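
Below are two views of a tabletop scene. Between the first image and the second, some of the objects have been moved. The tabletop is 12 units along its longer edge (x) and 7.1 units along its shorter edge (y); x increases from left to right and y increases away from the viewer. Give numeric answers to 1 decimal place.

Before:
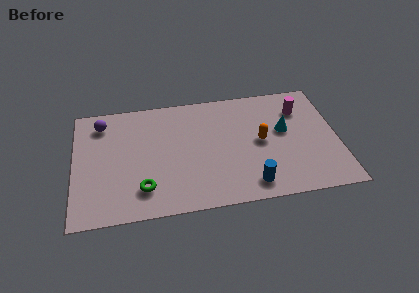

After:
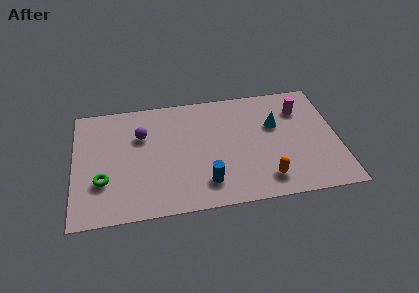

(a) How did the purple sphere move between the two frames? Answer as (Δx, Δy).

(1.8, -1.0)

The purple sphere was at about (1.3, 5.8) and moved to about (3.1, 4.8).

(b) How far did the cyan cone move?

0.6

The cyan cone was near (9.6, 4.1) before and (9.2, 4.5) after, so it travelled √(0.4² + 0.4²) ≈ 0.6 units.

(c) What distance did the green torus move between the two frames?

1.9

The green torus was near (3.1, 1.6) before and (1.3, 2.3) after, so it travelled √(1.8² + 0.7²) ≈ 1.9 units.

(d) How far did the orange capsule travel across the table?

2.3

The orange capsule moved from about (8.5, 3.6) to (8.6, 1.3), a distance of √(0.1² + 2.3²) ≈ 2.3.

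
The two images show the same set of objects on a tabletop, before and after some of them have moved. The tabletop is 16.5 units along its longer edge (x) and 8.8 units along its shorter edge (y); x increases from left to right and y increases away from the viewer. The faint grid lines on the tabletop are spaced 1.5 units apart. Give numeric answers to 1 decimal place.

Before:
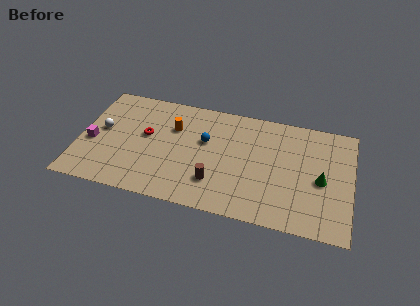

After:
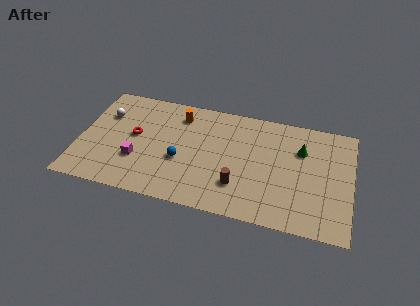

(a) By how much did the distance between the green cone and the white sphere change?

-1.4

Before: roughly 13.4 units apart; after: 12.0. That's 1.4 units closer together.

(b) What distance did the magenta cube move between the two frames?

2.9

From (0.8, 3.7) to (3.6, 2.9), the magenta cube covered √(2.8² + 0.8²) ≈ 2.9 units.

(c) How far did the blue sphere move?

2.4

The blue sphere was near (7.6, 5.4) before and (6.2, 3.5) after, so it travelled √(1.4² + 1.9²) ≈ 2.4 units.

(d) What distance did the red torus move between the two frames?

0.7

From (4.0, 5.0) to (3.3, 4.8), the red torus covered √(0.7² + 0.2²) ≈ 0.7 units.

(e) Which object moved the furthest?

the magenta cube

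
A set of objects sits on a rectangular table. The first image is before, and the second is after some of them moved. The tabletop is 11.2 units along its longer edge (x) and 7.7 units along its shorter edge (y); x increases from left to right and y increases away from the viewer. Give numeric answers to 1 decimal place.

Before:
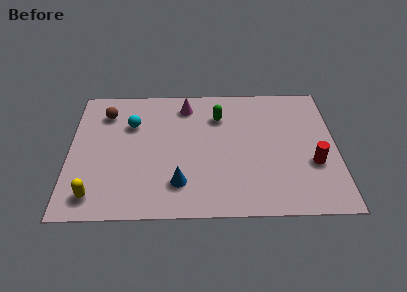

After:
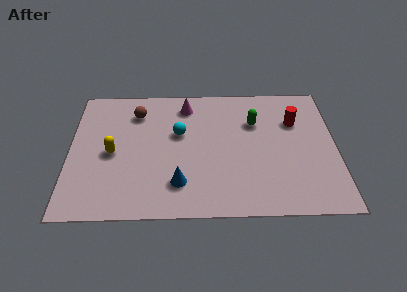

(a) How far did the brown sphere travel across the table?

1.3

The brown sphere was near (1.5, 6.0) before and (2.8, 6.0) after, so it travelled √(1.3² + 0.0²) ≈ 1.3 units.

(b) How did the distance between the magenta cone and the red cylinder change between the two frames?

-1.7

Before: roughly 6.4 units apart; after: 4.7. That's 1.7 units closer together.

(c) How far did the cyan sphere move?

2.1

The cyan sphere was near (2.6, 5.3) before and (4.6, 4.7) after, so it travelled √(2.0² + 0.6²) ≈ 2.1 units.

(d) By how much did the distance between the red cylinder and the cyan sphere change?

-3.1

They were about 8.0 units apart before and 4.9 after — 3.1 units closer together.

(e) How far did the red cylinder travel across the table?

2.6

The red cylinder was near (10.2, 2.8) before and (9.5, 5.3) after, so it travelled √(0.7² + 2.5²) ≈ 2.6 units.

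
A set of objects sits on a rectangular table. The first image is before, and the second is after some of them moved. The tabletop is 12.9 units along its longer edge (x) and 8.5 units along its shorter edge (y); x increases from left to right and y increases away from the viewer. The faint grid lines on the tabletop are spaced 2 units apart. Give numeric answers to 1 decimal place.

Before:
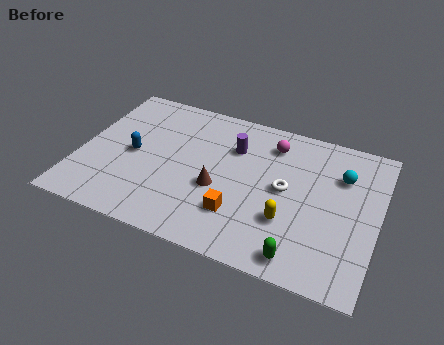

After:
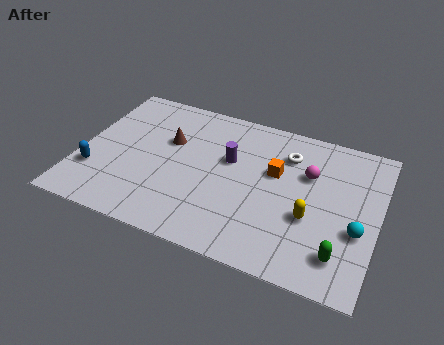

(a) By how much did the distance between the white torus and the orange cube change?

-1.5

Before: roughly 2.8 units apart; after: 1.3. That's 1.5 units closer together.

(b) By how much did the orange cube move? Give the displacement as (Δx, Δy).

(1.3, 2.9)

The orange cube started near (7.1, 2.3) and ended near (8.4, 5.2).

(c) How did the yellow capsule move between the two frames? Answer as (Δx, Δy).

(0.9, 0.5)

The yellow capsule started near (9.2, 2.7) and ended near (10.1, 3.2).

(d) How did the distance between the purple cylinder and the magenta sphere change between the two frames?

+1.6

Before: roughly 1.8 units apart; after: 3.4. That's 1.6 units further apart.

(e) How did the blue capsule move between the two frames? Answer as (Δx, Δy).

(-1.5, -1.6)

The blue capsule was at about (2.3, 4.1) and moved to about (0.8, 2.5).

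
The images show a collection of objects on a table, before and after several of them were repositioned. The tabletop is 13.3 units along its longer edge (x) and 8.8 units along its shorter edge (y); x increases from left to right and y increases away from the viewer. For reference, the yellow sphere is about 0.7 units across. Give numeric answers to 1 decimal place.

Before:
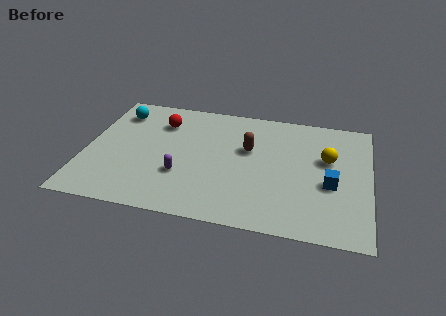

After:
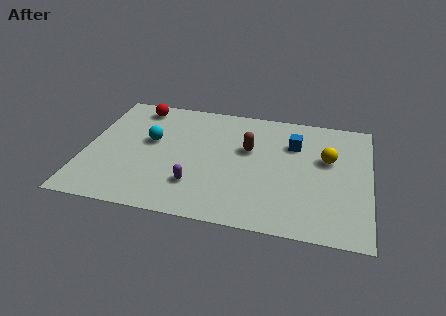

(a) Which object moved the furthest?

the blue cube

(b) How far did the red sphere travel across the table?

1.6

From (3.4, 6.6) to (2.2, 7.6), the red sphere covered √(1.2² + 1.0²) ≈ 1.6 units.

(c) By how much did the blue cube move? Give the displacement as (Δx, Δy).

(-1.8, 2.6)

The blue cube started near (11.5, 3.6) and ended near (9.7, 6.2).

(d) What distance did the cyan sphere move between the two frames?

2.5

The cyan sphere moved from about (1.3, 7.0) to (3.0, 5.1), a distance of √(1.7² + 1.9²) ≈ 2.5.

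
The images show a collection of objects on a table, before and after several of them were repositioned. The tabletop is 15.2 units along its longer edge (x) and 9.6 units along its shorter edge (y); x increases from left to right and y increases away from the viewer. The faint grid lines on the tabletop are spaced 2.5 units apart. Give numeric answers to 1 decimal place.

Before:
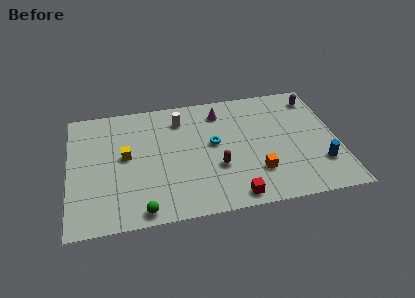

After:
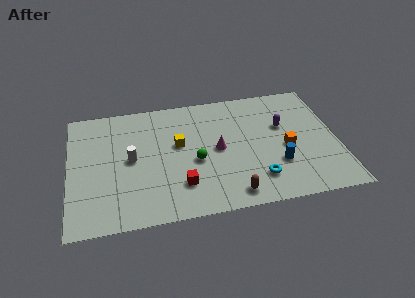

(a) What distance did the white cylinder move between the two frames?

4.0

The white cylinder moved from about (6.4, 7.6) to (3.5, 4.9), a distance of √(2.9² + 2.7²) ≈ 4.0.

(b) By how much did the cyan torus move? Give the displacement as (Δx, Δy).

(2.3, -3.2)

The cyan torus started near (8.2, 5.3) and ended near (10.5, 2.1).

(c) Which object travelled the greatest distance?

the green sphere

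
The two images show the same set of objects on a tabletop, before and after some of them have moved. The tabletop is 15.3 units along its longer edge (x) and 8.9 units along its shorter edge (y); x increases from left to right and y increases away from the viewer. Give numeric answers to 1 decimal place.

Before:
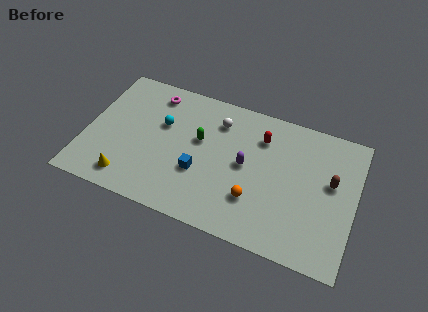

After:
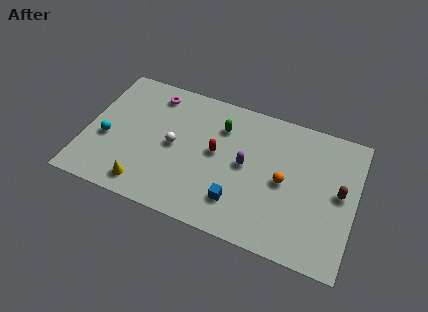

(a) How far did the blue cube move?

2.5

The blue cube moved from about (6.6, 3.2) to (8.9, 2.1), a distance of √(2.3² + 1.1²) ≈ 2.5.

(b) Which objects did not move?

the purple capsule and the magenta torus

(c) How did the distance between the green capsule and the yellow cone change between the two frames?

+1.1

The distance was about 5.4 in the first image and 6.5 in the second, so they moved 1.1 units further apart.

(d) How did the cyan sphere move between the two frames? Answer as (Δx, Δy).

(-3.0, -2.0)

The cyan sphere was at about (4.2, 5.6) and moved to about (1.2, 3.6).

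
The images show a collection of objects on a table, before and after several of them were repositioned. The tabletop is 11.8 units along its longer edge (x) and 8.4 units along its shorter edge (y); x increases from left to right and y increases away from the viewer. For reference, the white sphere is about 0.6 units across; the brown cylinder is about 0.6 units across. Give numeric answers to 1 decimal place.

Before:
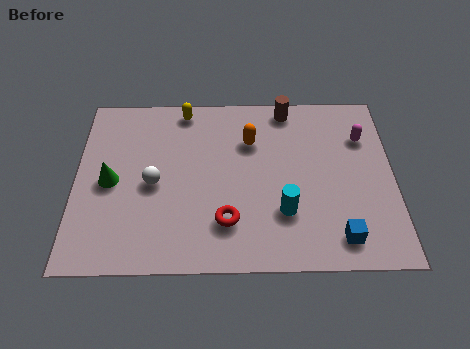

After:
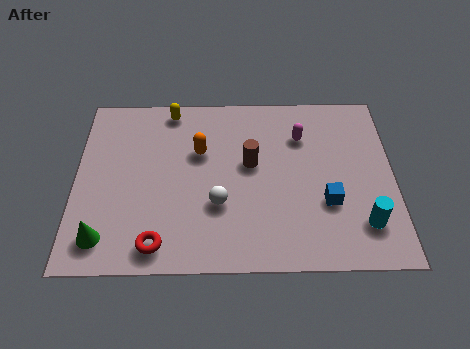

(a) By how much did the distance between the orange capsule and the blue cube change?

-0.3

The distance was about 5.6 in the first image and 5.3 in the second, so they moved 0.3 units closer together.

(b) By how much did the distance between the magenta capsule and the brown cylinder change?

-0.9

Before: roughly 3.2 units apart; after: 2.3. That's 0.9 units closer together.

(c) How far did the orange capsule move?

2.0

The orange capsule was near (6.5, 5.9) before and (4.6, 5.4) after, so it travelled √(1.9² + 0.5²) ≈ 2.0 units.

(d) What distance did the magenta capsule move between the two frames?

2.3

The magenta capsule was near (10.7, 6.0) before and (8.4, 6.1) after, so it travelled √(2.3² + 0.1²) ≈ 2.3 units.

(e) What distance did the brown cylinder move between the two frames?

3.0

The brown cylinder moved from about (7.9, 7.5) to (6.5, 4.8), a distance of √(1.4² + 2.7²) ≈ 3.0.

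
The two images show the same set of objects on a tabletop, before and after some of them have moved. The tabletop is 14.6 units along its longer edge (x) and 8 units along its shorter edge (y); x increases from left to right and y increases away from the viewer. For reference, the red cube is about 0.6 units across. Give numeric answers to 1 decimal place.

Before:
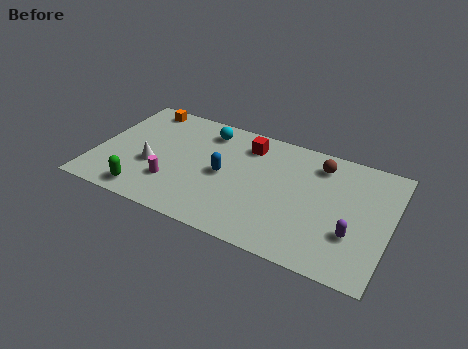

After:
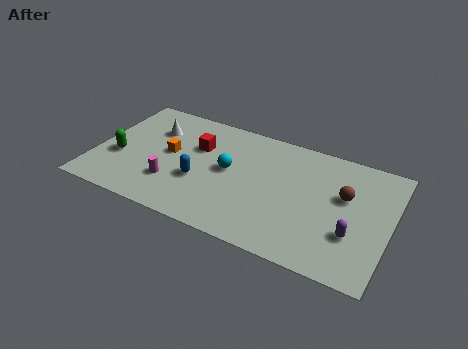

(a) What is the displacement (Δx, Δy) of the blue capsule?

(-1.1, -0.9)

The blue capsule started near (6.4, 3.9) and ended near (5.3, 3.0).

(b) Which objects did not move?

the purple capsule and the magenta cylinder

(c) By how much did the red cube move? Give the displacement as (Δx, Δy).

(-2.4, -1.1)

The red cube was at about (7.3, 6.4) and moved to about (4.9, 5.3).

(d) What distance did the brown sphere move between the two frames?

2.1

From (10.9, 6.5) to (12.3, 4.9), the brown sphere covered √(1.4² + 1.6²) ≈ 2.1 units.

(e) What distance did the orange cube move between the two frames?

3.3

The orange cube was near (1.8, 7.1) before and (3.6, 4.3) after, so it travelled √(1.8² + 2.8²) ≈ 3.3 units.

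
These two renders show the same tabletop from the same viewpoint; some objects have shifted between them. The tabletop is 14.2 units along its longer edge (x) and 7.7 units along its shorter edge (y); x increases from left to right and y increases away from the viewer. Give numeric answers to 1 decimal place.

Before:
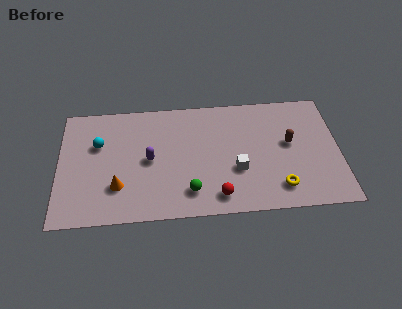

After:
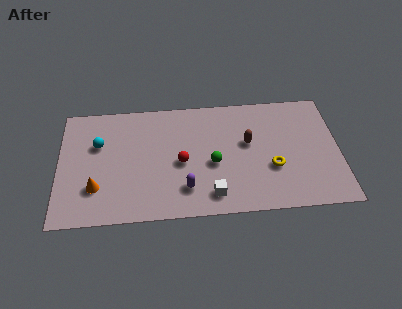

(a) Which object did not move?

the cyan sphere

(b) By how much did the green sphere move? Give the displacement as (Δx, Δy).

(1.2, 1.7)

The green sphere was at about (6.6, 1.6) and moved to about (7.8, 3.3).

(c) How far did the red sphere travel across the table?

2.9

From (8.0, 1.2) to (6.2, 3.5), the red sphere covered √(1.8² + 2.3²) ≈ 2.9 units.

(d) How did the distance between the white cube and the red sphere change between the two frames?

+0.8

They were about 1.9 units apart before and 2.7 after — 0.8 units further apart.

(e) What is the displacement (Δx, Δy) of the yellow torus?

(-0.3, 1.3)

The yellow torus started near (11.1, 1.5) and ended near (10.8, 2.8).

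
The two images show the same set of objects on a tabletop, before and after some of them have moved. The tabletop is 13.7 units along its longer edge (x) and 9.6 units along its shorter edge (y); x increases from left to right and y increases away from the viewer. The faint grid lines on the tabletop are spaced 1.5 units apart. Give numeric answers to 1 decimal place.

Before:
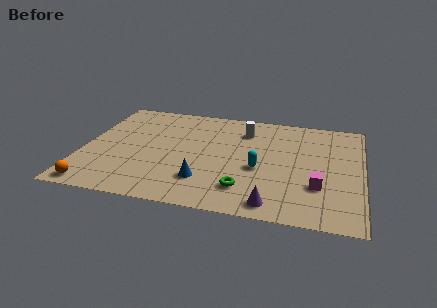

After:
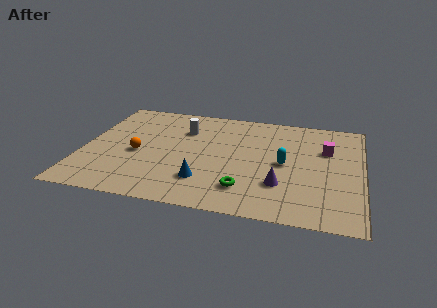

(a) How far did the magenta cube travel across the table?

3.4

The magenta cube was near (11.6, 3.0) before and (11.9, 6.4) after, so it travelled √(0.3² + 3.4²) ≈ 3.4 units.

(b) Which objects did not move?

the green torus and the blue cone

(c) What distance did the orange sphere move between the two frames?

3.8

The orange sphere moved from about (0.9, 0.9) to (2.7, 4.2), a distance of √(1.8² + 3.3²) ≈ 3.8.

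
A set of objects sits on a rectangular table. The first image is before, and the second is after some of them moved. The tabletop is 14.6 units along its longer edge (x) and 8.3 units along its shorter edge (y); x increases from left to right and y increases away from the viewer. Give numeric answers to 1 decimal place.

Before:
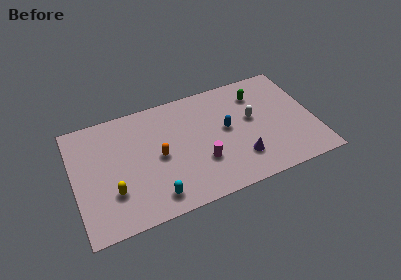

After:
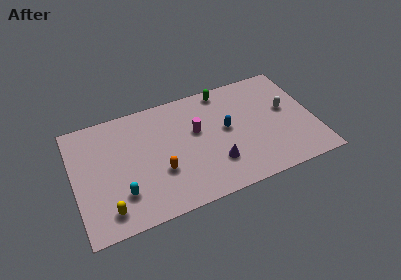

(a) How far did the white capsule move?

2.1

The white capsule was near (10.9, 4.7) before and (13.0, 4.7) after, so it travelled √(2.1² + 0.0²) ≈ 2.1 units.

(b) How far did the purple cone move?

1.5

The purple cone moved from about (9.9, 2.1) to (8.4, 2.3), a distance of √(1.5² + 0.2²) ≈ 1.5.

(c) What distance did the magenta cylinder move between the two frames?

2.3

From (7.6, 2.7) to (7.5, 5.0), the magenta cylinder covered √(0.1² + 2.3²) ≈ 2.3 units.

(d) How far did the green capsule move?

2.2

From (11.4, 6.4) to (9.4, 7.4), the green capsule covered √(2.0² + 1.0²) ≈ 2.2 units.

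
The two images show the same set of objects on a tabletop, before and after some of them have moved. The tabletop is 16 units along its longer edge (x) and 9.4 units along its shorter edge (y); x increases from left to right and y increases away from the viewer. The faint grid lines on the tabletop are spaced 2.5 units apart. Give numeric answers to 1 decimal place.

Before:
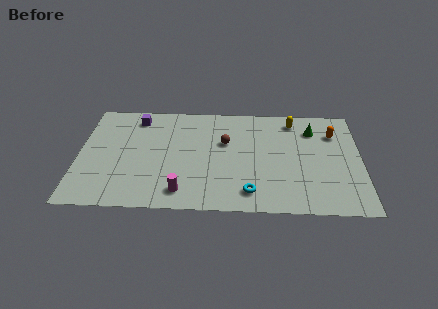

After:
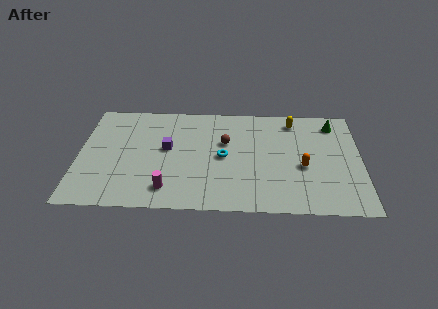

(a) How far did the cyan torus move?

3.4

From (9.7, 1.6) to (8.2, 4.6), the cyan torus covered √(1.5² + 3.0²) ≈ 3.4 units.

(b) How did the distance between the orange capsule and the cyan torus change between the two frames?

-2.6

The distance was about 7.2 in the first image and 4.6 in the second, so they moved 2.6 units closer together.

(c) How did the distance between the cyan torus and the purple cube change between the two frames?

-5.8

Before: roughly 9.1 units apart; after: 3.3. That's 5.8 units closer together.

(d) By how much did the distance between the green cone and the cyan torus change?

+0.4

Before: roughly 6.7 units apart; after: 7.1. That's 0.4 units further apart.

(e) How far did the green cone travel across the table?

1.3

From (13.3, 7.2) to (14.5, 7.8), the green cone covered √(1.2² + 0.6²) ≈ 1.3 units.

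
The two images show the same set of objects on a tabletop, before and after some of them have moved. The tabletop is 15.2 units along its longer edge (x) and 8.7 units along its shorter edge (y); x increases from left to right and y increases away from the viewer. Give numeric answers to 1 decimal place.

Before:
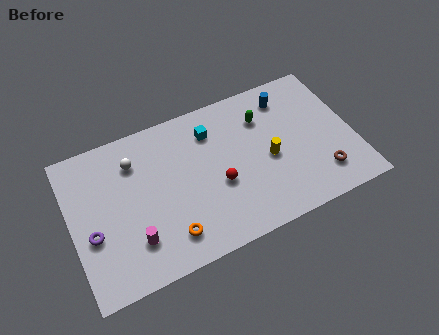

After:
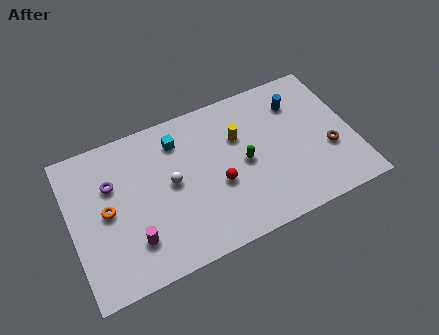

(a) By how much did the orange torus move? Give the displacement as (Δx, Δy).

(-3.0, 2.7)

The orange torus was at about (4.9, 1.7) and moved to about (1.9, 4.4).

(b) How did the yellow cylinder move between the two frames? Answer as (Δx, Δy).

(-1.4, 1.9)

The yellow cylinder started near (10.6, 3.9) and ended near (9.2, 5.8).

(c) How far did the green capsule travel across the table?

2.6

From (10.6, 6.4) to (9.3, 4.2), the green capsule covered √(1.3² + 2.2²) ≈ 2.6 units.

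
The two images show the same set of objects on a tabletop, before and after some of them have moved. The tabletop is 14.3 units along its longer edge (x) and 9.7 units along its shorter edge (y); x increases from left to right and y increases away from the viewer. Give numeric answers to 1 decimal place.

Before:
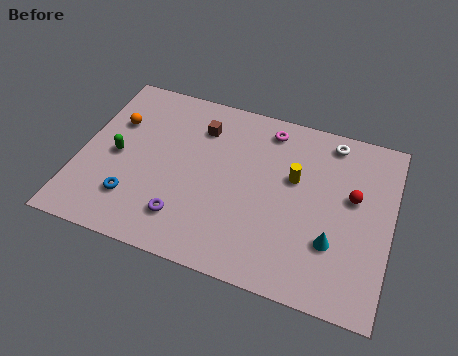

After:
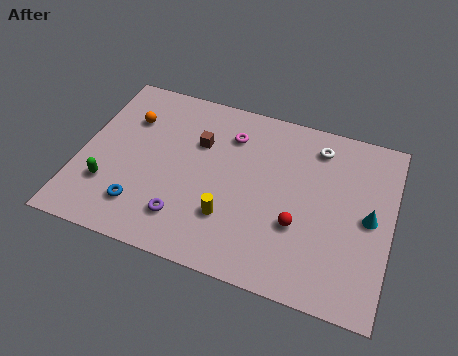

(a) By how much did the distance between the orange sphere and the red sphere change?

-2.2

The distance was about 11.1 in the first image and 8.9 in the second, so they moved 2.2 units closer together.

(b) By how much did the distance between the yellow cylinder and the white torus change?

+3.3

Before: roughly 3.0 units apart; after: 6.3. That's 3.3 units further apart.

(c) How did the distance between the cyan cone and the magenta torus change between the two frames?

+0.8

The distance was about 6.3 in the first image and 7.1 in the second, so they moved 0.8 units further apart.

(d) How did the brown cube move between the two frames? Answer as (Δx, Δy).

(0.0, -0.9)

The brown cube started near (5.3, 7.4) and ended near (5.3, 6.5).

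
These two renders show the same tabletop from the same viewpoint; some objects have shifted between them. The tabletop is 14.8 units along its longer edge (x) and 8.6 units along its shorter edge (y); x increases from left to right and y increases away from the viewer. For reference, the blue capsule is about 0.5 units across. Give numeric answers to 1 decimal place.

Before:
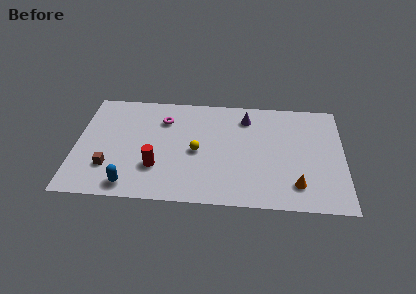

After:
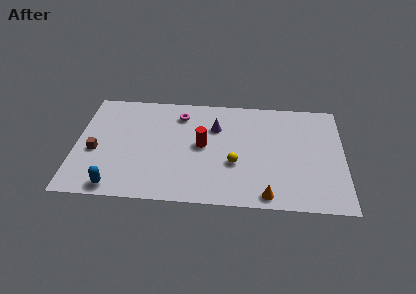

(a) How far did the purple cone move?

1.9

The purple cone was near (9.4, 6.9) before and (7.7, 6.0) after, so it travelled √(1.7² + 0.9²) ≈ 1.9 units.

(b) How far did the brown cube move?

1.4

From (1.9, 2.4) to (1.1, 3.6), the brown cube covered √(0.8² + 1.2²) ≈ 1.4 units.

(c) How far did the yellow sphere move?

2.2

From (6.7, 4.0) to (8.8, 3.2), the yellow sphere covered √(2.1² + 0.8²) ≈ 2.2 units.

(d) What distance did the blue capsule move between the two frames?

0.8

From (3.1, 1.1) to (2.3, 0.9), the blue capsule covered √(0.8² + 0.2²) ≈ 0.8 units.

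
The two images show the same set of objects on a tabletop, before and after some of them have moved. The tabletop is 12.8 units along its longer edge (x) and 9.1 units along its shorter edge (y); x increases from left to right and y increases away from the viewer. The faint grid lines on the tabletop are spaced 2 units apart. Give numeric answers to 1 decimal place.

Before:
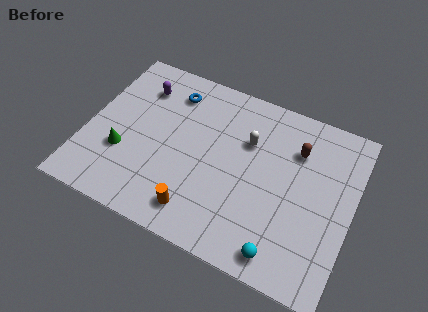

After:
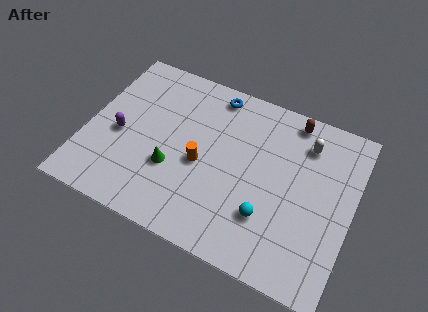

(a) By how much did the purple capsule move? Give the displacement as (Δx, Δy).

(-0.6, -3.0)

From the two frames, the purple capsule sits at roughly (2.2, 7.0) before and (1.6, 4.0) after.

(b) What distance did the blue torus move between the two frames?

2.1

The blue torus moved from about (3.7, 7.3) to (5.7, 8.0), a distance of √(2.0² + 0.7²) ≈ 2.1.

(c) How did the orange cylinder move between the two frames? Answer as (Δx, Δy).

(-0.2, 2.5)

The orange cylinder started near (5.8, 1.5) and ended near (5.6, 4.0).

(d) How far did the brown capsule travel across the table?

1.6

The brown capsule moved from about (9.9, 6.6) to (9.5, 8.1), a distance of √(0.4² + 1.5²) ≈ 1.6.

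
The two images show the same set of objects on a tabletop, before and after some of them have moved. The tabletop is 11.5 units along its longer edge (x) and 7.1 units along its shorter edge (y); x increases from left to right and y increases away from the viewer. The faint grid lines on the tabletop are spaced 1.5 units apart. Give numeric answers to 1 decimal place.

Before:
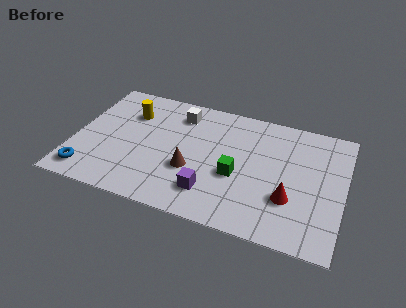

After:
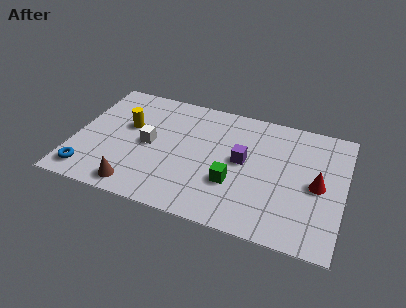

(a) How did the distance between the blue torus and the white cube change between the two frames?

-2.4

They were about 5.8 units apart before and 3.4 after — 2.4 units closer together.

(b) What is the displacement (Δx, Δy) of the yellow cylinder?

(0.0, -0.8)

The yellow cylinder started near (2.2, 5.1) and ended near (2.2, 4.3).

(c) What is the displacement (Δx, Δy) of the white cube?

(-1.1, -2.2)

From the two frames, the white cube sits at roughly (4.3, 5.7) before and (3.2, 3.5) after.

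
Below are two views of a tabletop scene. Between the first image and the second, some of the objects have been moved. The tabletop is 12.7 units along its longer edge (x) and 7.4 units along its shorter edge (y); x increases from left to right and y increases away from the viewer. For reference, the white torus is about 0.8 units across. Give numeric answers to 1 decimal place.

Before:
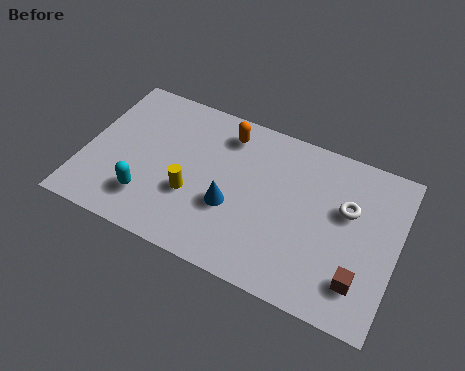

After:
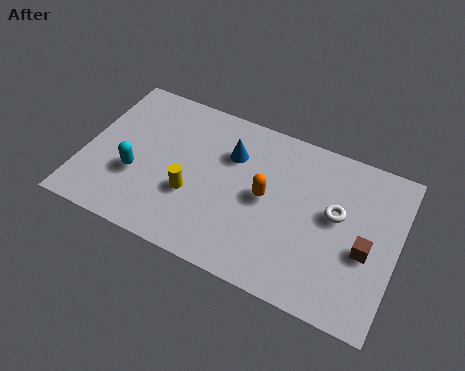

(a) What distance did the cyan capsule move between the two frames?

1.1

The cyan capsule moved from about (2.8, 1.8) to (2.2, 2.7), a distance of √(0.6² + 0.9²) ≈ 1.1.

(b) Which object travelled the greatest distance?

the orange capsule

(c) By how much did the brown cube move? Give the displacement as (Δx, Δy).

(0.1, 1.4)

From the two frames, the brown cube sits at roughly (11.4, 1.7) before and (11.5, 3.1) after.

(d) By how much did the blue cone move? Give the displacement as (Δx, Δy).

(-0.3, 2.4)

The blue cone started near (6.1, 2.8) and ended near (5.8, 5.2).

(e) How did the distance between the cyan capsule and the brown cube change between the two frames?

+0.7

They were about 8.6 units apart before and 9.3 after — 0.7 units further apart.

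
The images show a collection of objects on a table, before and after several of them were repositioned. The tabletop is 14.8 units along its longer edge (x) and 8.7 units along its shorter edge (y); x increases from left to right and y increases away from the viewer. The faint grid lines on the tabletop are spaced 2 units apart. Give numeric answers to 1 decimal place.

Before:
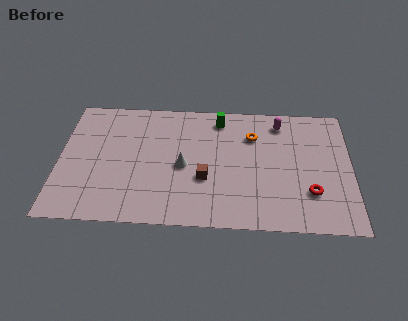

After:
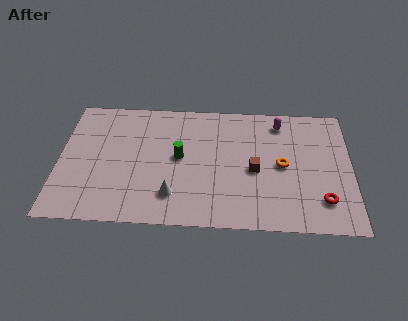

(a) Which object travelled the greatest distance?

the green cylinder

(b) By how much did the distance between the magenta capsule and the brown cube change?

-2.0

They were about 5.6 units apart before and 3.6 after — 2.0 units closer together.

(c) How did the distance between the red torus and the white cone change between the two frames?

+0.9

Before: roughly 6.6 units apart; after: 7.5. That's 0.9 units further apart.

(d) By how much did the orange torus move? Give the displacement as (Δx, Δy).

(1.5, -2.0)

The orange torus started near (9.8, 6.3) and ended near (11.3, 4.3).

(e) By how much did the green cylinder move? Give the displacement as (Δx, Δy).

(-2.0, -2.8)

The green cylinder started near (8.1, 7.4) and ended near (6.1, 4.6).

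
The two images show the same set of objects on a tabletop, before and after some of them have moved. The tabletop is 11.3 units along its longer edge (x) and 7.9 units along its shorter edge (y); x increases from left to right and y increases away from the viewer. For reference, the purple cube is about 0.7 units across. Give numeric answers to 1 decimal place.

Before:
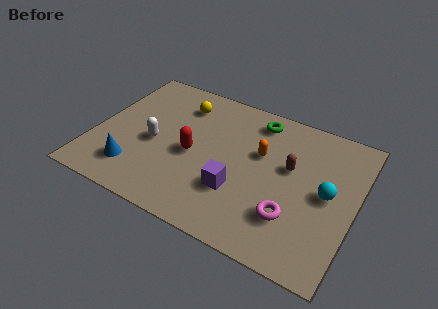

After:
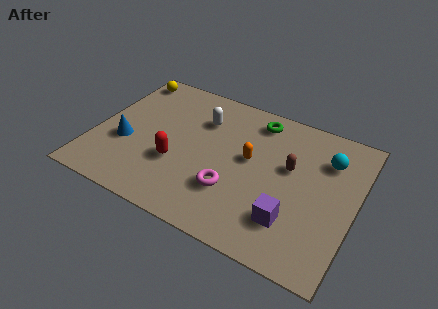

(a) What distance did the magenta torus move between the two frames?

2.6

The magenta torus moved from about (8.8, 2.2) to (6.2, 2.4), a distance of √(2.6² + 0.2²) ≈ 2.6.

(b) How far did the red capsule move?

1.0

From (4.3, 3.6) to (3.7, 2.8), the red capsule covered √(0.6² + 0.8²) ≈ 1.0 units.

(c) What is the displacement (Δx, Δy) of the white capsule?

(1.8, 2.2)

The white capsule started near (2.6, 3.5) and ended near (4.4, 5.7).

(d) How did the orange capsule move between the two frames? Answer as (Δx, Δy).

(-0.4, -0.5)

The orange capsule was at about (7.1, 4.9) and moved to about (6.7, 4.4).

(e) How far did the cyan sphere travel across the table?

1.8

The cyan sphere moved from about (10.1, 4.0) to (9.9, 5.8), a distance of √(0.2² + 1.8²) ≈ 1.8.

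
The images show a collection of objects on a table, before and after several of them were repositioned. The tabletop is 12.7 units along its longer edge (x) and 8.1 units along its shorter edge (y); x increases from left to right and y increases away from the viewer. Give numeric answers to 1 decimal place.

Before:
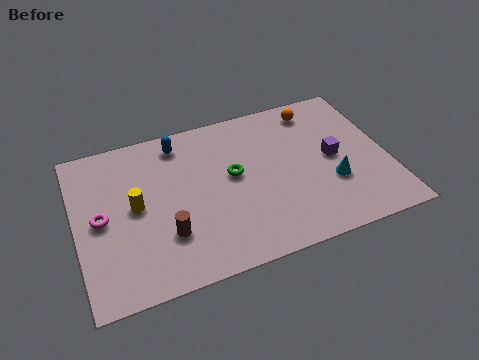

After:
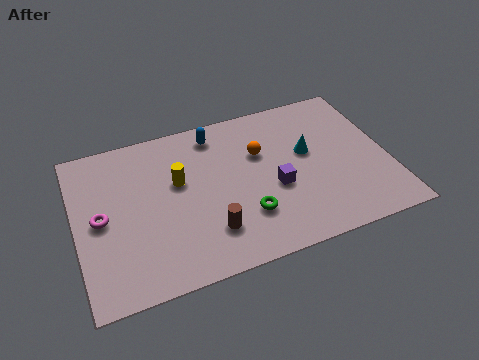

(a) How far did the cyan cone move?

2.1

The cyan cone was near (10.3, 2.8) before and (9.5, 4.7) after, so it travelled √(0.8² + 1.9²) ≈ 2.1 units.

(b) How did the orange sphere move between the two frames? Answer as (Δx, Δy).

(-2.5, -1.6)

The orange sphere started near (10.1, 6.9) and ended near (7.6, 5.3).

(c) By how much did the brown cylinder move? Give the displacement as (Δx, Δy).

(1.7, -0.4)

The brown cylinder started near (3.5, 2.4) and ended near (5.2, 2.0).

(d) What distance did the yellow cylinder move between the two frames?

1.9

From (2.4, 4.2) to (4.2, 4.9), the yellow cylinder covered √(1.8² + 0.7²) ≈ 1.9 units.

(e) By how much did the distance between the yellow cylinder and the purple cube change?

-4.0

The distance was about 8.1 in the first image and 4.1 in the second, so they moved 4.0 units closer together.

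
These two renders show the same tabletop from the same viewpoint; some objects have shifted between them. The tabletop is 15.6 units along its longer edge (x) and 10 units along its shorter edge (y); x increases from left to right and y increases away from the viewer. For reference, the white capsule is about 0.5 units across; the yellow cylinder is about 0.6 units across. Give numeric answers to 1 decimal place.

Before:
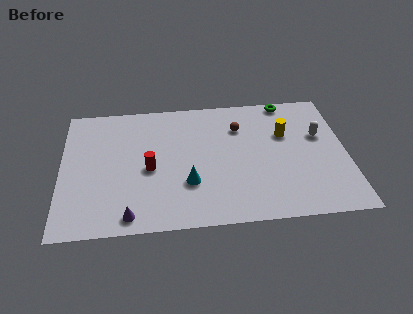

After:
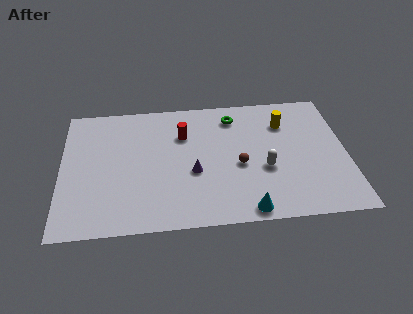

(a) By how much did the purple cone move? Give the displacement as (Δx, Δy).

(3.5, 2.9)

From the two frames, the purple cone sits at roughly (3.7, 1.1) before and (7.2, 4.0) after.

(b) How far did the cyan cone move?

3.9

The cyan cone was near (6.9, 3.2) before and (10.0, 0.9) after, so it travelled √(3.1² + 2.3²) ≈ 3.9 units.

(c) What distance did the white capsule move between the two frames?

3.9

The white capsule moved from about (14.2, 6.2) to (11.1, 3.9), a distance of √(3.1² + 2.3²) ≈ 3.9.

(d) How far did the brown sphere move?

3.0

From (9.8, 7.3) to (9.7, 4.3), the brown sphere covered √(0.1² + 3.0²) ≈ 3.0 units.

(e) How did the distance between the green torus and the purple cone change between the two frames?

-7.2

Before: roughly 12.0 units apart; after: 4.8. That's 7.2 units closer together.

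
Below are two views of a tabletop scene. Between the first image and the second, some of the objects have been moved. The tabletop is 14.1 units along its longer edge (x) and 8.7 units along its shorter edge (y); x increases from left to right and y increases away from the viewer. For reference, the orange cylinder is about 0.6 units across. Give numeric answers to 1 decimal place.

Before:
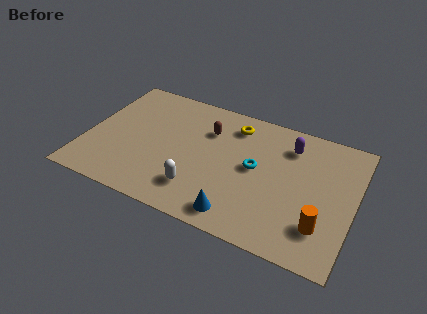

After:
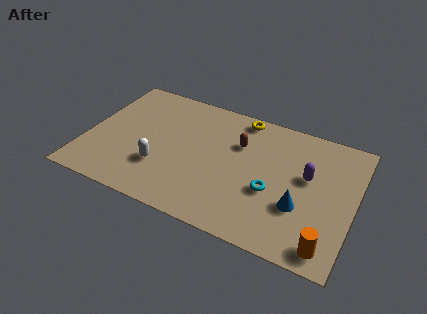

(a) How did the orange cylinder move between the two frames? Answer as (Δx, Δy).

(0.4, -1.1)

From the two frames, the orange cylinder sits at roughly (12.6, 2.2) before and (13.0, 1.1) after.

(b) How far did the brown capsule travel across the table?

1.7

The brown capsule was near (6.2, 6.2) before and (7.9, 5.9) after, so it travelled √(1.7² + 0.3²) ≈ 1.7 units.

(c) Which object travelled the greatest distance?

the blue cone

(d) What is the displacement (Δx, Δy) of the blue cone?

(3.0, 1.8)

The blue cone was at about (8.4, 1.2) and moved to about (11.4, 3.0).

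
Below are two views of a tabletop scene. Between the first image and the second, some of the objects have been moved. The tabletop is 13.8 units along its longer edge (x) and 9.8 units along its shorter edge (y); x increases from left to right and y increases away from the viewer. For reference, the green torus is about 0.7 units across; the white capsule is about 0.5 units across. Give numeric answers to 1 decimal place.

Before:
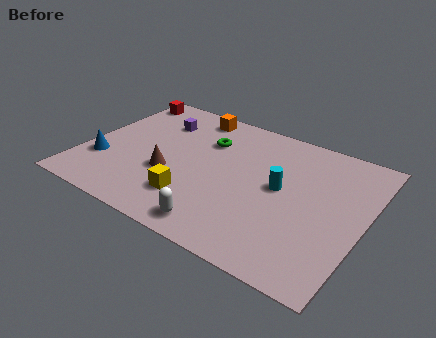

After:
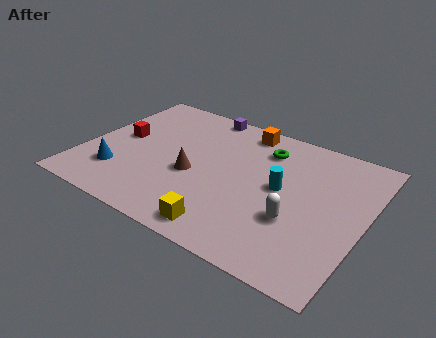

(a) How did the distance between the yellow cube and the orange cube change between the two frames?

+1.1

The distance was about 6.3 in the first image and 7.4 in the second, so they moved 1.1 units further apart.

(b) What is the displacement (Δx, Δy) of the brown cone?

(1.1, 0.5)

From the two frames, the brown cone sits at roughly (4.4, 3.6) before and (5.5, 4.1) after.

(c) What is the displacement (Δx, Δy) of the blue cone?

(0.9, -0.5)

The blue cone started near (1.1, 3.0) and ended near (2.0, 2.5).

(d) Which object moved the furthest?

the white capsule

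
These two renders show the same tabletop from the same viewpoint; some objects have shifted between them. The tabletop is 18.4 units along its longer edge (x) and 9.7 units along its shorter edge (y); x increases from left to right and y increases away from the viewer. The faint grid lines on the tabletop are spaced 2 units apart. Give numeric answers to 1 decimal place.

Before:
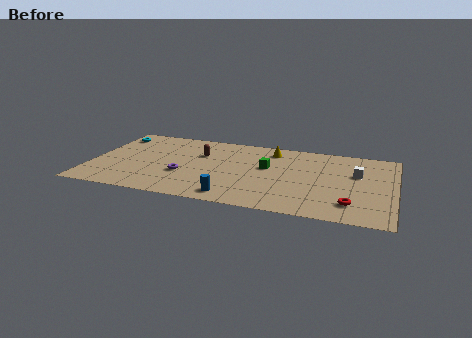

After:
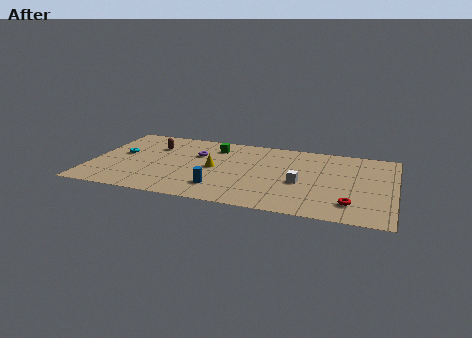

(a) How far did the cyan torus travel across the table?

2.6

The cyan torus moved from about (1.0, 7.9) to (1.7, 5.4), a distance of √(0.7² + 2.5²) ≈ 2.6.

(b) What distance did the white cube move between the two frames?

3.9

The white cube was near (16.1, 6.1) before and (12.8, 4.1) after, so it travelled √(3.3² + 2.0²) ≈ 3.9 units.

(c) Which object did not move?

the red torus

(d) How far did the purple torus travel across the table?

3.0

The purple torus was near (5.7, 3.5) before and (6.3, 6.4) after, so it travelled √(0.6² + 2.9²) ≈ 3.0 units.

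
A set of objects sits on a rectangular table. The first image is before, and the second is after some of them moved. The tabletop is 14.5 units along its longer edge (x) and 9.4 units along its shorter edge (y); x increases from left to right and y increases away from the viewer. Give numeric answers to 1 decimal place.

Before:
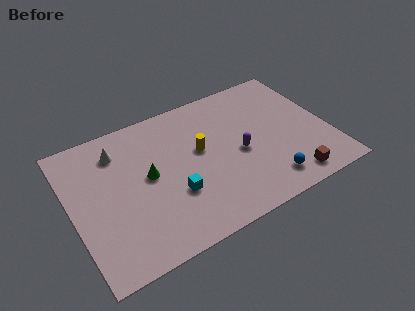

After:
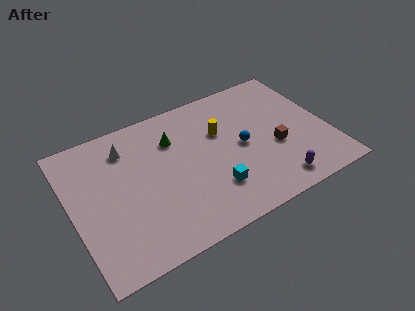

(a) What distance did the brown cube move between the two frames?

2.5

From (11.8, 1.2) to (11.4, 3.7), the brown cube covered √(0.4² + 2.5²) ≈ 2.5 units.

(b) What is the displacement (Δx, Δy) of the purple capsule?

(1.6, -2.9)

From the two frames, the purple capsule sits at roughly (9.4, 4.2) before and (11.0, 1.3) after.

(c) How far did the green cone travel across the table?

2.5

The green cone moved from about (4.3, 5.0) to (6.0, 6.8), a distance of √(1.7² + 1.8²) ≈ 2.5.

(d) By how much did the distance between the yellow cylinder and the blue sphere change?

-3.2

Before: roughly 5.0 units apart; after: 1.8. That's 3.2 units closer together.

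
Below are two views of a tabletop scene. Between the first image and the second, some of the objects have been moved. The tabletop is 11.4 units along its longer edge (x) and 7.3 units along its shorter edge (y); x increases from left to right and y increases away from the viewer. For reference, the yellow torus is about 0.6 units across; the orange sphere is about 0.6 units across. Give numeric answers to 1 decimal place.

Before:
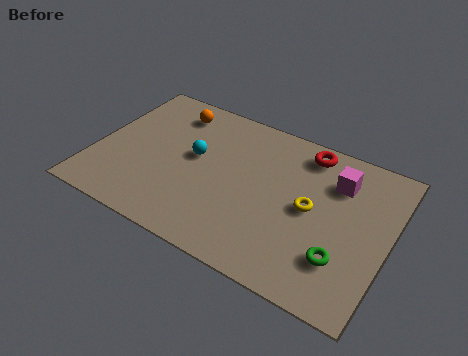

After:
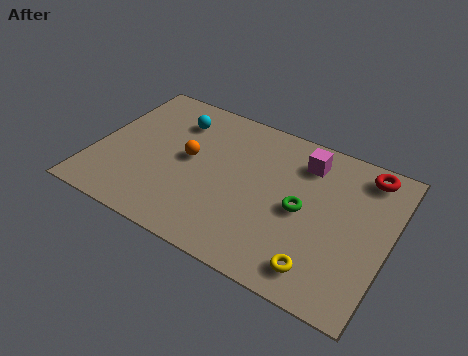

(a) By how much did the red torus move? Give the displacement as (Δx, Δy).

(2.3, 0.0)

The red torus started near (7.9, 6.3) and ended near (10.2, 6.3).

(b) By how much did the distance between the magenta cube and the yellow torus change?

+2.9

Before: roughly 1.9 units apart; after: 4.8. That's 2.9 units further apart.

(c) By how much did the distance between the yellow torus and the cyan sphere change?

+3.1

They were about 4.6 units apart before and 7.7 after — 3.1 units further apart.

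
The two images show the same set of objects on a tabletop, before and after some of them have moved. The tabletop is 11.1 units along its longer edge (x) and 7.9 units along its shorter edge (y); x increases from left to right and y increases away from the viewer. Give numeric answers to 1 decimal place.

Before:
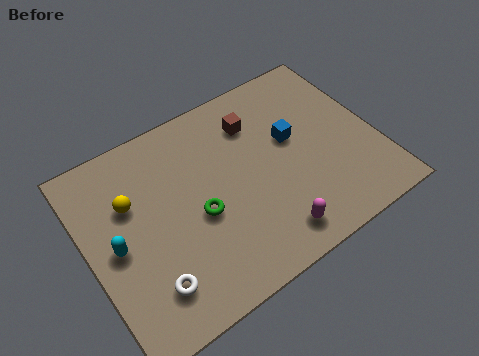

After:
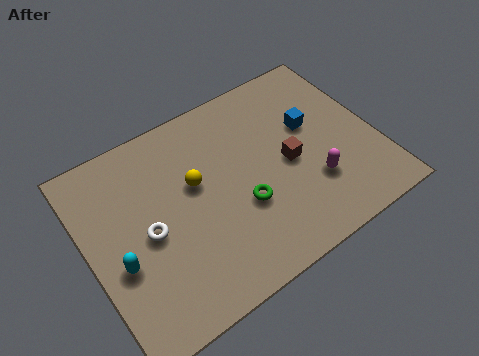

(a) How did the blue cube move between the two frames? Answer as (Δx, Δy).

(0.8, 0.2)

The blue cube started near (8.0, 4.6) and ended near (8.8, 4.8).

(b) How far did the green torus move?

1.7

The green torus moved from about (4.1, 3.4) to (5.7, 2.9), a distance of √(1.6² + 0.5²) ≈ 1.7.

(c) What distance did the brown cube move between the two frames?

2.5

From (6.8, 6.0) to (7.7, 3.7), the brown cube covered √(0.9² + 2.3²) ≈ 2.5 units.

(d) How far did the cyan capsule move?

0.7

The cyan capsule moved from about (1.0, 3.8) to (1.0, 3.1), a distance of √(0.0² + 0.7²) ≈ 0.7.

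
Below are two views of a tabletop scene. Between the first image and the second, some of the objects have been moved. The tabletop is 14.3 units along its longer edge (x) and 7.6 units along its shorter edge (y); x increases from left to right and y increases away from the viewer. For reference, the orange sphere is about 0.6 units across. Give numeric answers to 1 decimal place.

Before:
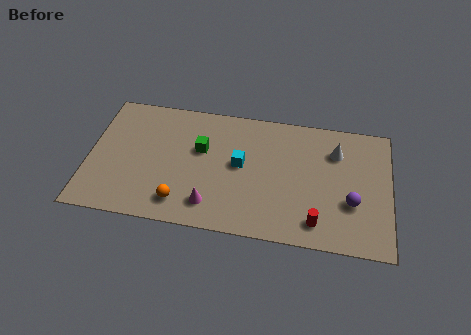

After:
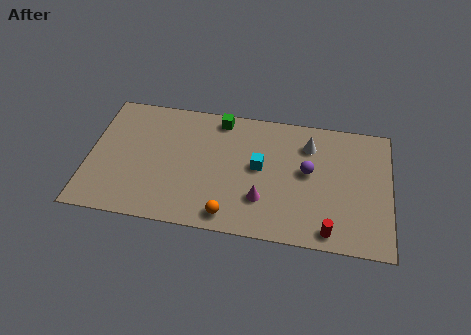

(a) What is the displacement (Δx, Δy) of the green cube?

(0.8, 2.0)

The green cube was at about (5.3, 4.7) and moved to about (6.1, 6.7).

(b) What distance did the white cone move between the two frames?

1.3

The white cone moved from about (11.7, 5.6) to (10.4, 5.8), a distance of √(1.3² + 0.2²) ≈ 1.3.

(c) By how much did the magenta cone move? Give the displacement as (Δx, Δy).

(2.4, 0.7)

The magenta cone started near (5.9, 1.5) and ended near (8.3, 2.2).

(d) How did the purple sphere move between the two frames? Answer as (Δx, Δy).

(-2.1, 1.5)

The purple sphere started near (12.5, 2.7) and ended near (10.4, 4.2).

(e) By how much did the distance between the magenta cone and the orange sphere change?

+0.5

Before: roughly 1.4 units apart; after: 1.9. That's 0.5 units further apart.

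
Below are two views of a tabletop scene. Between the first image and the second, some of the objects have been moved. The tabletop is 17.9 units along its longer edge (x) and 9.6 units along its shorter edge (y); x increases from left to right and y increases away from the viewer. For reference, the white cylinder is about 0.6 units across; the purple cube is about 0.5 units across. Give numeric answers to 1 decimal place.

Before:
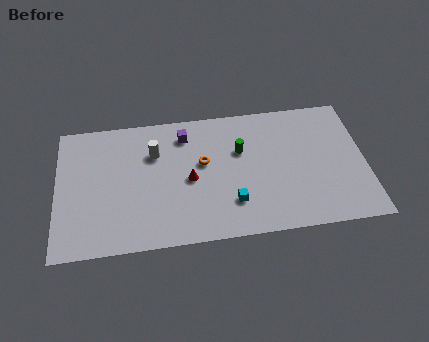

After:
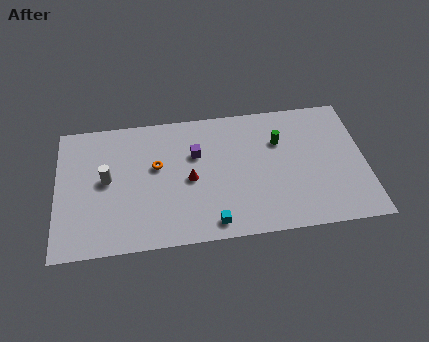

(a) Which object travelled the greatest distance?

the white cylinder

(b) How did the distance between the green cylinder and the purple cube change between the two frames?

+1.3

Before: roughly 3.6 units apart; after: 4.9. That's 1.3 units further apart.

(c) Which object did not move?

the red cone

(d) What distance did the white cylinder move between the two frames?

3.2

The white cylinder moved from about (5.7, 6.7) to (2.9, 5.1), a distance of √(2.8² + 1.6²) ≈ 3.2.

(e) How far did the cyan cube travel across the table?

1.8

The cyan cube moved from about (10.1, 2.5) to (8.9, 1.2), a distance of √(1.2² + 1.3²) ≈ 1.8.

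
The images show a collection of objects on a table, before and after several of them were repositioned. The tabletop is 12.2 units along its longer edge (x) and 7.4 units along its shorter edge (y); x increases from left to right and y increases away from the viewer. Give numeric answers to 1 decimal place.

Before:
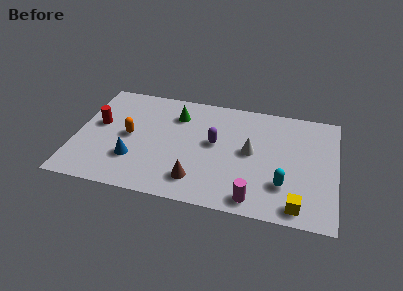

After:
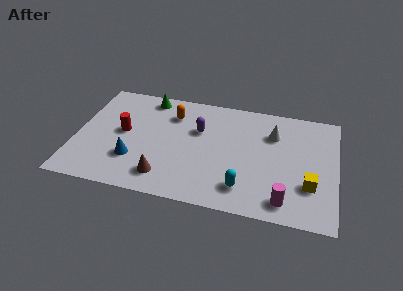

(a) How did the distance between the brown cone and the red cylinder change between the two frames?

-2.2

They were about 5.5 units apart before and 3.3 after — 2.2 units closer together.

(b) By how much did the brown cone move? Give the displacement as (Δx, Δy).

(-1.5, -0.1)

From the two frames, the brown cone sits at roughly (5.8, 1.5) before and (4.3, 1.4) after.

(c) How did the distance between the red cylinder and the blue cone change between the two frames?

-0.9

The distance was about 2.7 in the first image and 1.8 in the second, so they moved 0.9 units closer together.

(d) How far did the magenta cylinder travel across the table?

1.4

The magenta cylinder was near (8.5, 0.9) before and (9.9, 1.1) after, so it travelled √(1.4² + 0.2²) ≈ 1.4 units.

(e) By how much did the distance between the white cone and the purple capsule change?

+1.8

They were about 1.7 units apart before and 3.5 after — 1.8 units further apart.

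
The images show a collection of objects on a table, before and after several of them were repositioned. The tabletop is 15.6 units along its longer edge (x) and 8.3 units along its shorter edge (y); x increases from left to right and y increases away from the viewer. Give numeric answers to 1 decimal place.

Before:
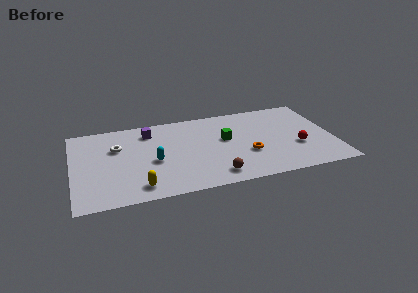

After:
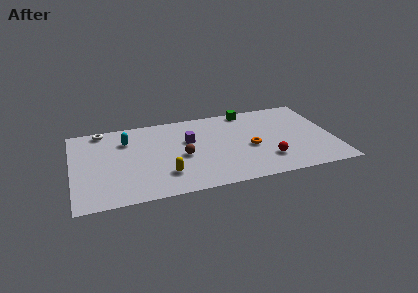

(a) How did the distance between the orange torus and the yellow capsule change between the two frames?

-1.4

They were about 6.8 units apart before and 5.4 after — 1.4 units closer together.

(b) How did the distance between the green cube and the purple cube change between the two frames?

-0.5

Before: roughly 4.9 units apart; after: 4.4. That's 0.5 units closer together.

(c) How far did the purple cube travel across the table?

2.7

The purple cube moved from about (4.7, 6.7) to (7.0, 5.2), a distance of √(2.3² + 1.5²) ≈ 2.7.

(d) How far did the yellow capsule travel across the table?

1.8

The yellow capsule moved from about (3.8, 1.3) to (5.4, 2.1), a distance of √(1.6² + 0.8²) ≈ 1.8.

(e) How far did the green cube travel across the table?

3.1

From (9.2, 4.8) to (10.7, 7.5), the green cube covered √(1.5² + 2.7²) ≈ 3.1 units.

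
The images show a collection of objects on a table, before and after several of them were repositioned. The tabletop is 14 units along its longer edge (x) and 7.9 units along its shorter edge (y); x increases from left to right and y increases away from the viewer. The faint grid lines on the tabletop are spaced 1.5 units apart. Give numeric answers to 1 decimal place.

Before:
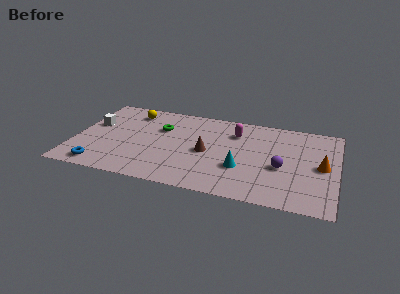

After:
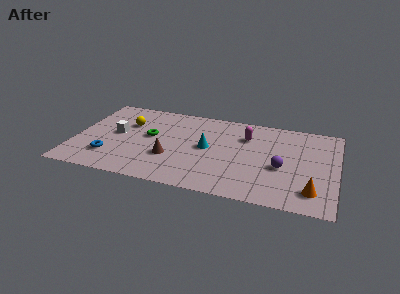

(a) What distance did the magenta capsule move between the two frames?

0.6

The magenta capsule was near (8.5, 5.9) before and (9.1, 5.7) after, so it travelled √(0.6² + 0.2²) ≈ 0.6 units.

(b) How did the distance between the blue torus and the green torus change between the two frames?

-2.1

They were about 5.2 units apart before and 3.1 after — 2.1 units closer together.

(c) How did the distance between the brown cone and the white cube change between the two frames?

-2.9

The distance was about 6.3 in the first image and 3.4 in the second, so they moved 2.9 units closer together.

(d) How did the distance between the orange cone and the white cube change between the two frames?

-1.4

The distance was about 12.3 in the first image and 10.9 in the second, so they moved 1.4 units closer together.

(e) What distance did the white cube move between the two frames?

1.4

The white cube was near (0.9, 4.8) before and (2.2, 4.2) after, so it travelled √(1.3² + 0.6²) ≈ 1.4 units.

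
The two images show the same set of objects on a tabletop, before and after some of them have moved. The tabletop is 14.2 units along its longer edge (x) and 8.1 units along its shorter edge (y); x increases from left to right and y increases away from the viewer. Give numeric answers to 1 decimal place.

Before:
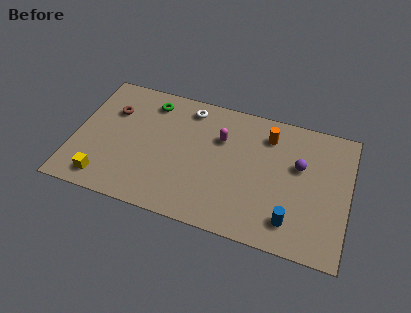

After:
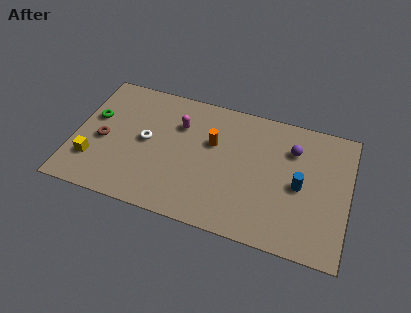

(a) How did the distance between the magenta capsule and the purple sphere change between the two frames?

+1.8

Before: roughly 4.1 units apart; after: 5.9. That's 1.8 units further apart.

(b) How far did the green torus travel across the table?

3.3

The green torus was near (3.7, 6.7) before and (0.9, 4.9) after, so it travelled √(2.8² + 1.8²) ≈ 3.3 units.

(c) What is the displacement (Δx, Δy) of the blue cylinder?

(0.3, 2.2)

From the two frames, the blue cylinder sits at roughly (11.4, 1.6) before and (11.7, 3.8) after.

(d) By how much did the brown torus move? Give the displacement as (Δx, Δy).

(-0.3, -2.0)

From the two frames, the brown torus sits at roughly (1.8, 5.6) before and (1.5, 3.6) after.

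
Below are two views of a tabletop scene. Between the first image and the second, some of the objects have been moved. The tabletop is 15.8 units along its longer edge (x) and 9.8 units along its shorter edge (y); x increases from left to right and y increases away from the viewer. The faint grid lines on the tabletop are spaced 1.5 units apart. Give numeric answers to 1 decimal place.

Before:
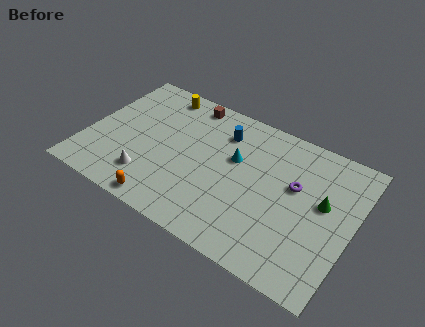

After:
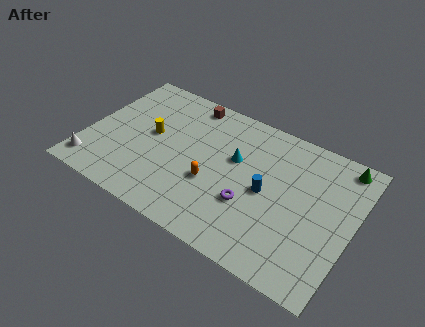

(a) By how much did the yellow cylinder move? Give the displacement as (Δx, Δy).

(0.1, -3.3)

The yellow cylinder was at about (3.6, 8.6) and moved to about (3.7, 5.3).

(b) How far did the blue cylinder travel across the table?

4.2

From (7.7, 7.5) to (10.8, 4.7), the blue cylinder covered √(3.1² + 2.8²) ≈ 4.2 units.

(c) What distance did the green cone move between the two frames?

3.2

The green cone was near (14.0, 5.6) before and (14.7, 8.7) after, so it travelled √(0.7² + 3.1²) ≈ 3.2 units.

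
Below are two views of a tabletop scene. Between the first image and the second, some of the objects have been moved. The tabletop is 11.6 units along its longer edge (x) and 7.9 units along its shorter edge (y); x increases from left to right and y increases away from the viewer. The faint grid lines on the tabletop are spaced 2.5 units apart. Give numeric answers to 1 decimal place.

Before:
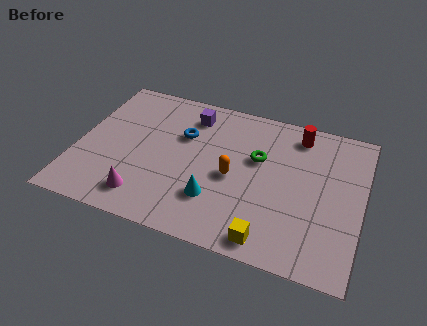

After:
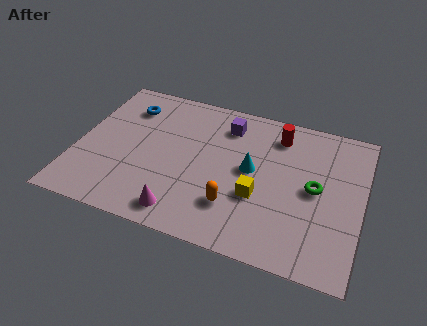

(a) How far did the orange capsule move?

1.5

The orange capsule was near (6.4, 3.6) before and (6.6, 2.1) after, so it travelled √(0.2² + 1.5²) ≈ 1.5 units.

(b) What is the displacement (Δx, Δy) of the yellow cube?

(-0.6, 2.0)

The yellow cube started near (8.1, 0.9) and ended near (7.5, 2.9).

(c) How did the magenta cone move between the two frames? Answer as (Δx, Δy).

(1.6, -0.3)

From the two frames, the magenta cone sits at roughly (3.0, 1.4) before and (4.6, 1.1) after.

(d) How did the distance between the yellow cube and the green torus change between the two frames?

-1.6

They were about 4.1 units apart before and 2.5 after — 1.6 units closer together.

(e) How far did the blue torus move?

2.6

The blue torus moved from about (4.2, 5.2) to (1.8, 6.1), a distance of √(2.4² + 0.9²) ≈ 2.6.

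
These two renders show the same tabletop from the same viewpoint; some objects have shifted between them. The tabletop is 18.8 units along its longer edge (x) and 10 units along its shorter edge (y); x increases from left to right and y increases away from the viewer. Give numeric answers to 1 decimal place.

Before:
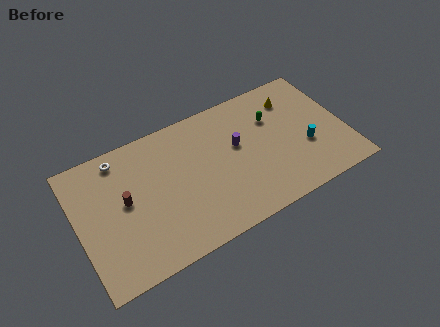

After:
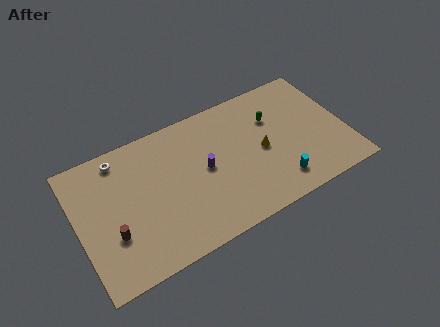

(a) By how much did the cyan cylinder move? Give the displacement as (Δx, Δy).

(-2.3, -1.8)

From the two frames, the cyan cylinder sits at roughly (15.9, 3.7) before and (13.6, 1.9) after.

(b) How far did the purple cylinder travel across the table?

2.5

From (11.3, 5.9) to (8.9, 5.2), the purple cylinder covered √(2.4² + 0.7²) ≈ 2.5 units.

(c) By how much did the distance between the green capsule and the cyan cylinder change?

+1.3

The distance was about 3.7 in the first image and 5.0 in the second, so they moved 1.3 units further apart.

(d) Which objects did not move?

the white torus and the green capsule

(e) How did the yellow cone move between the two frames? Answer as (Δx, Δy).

(-2.7, -3.0)

The yellow cone started near (15.6, 7.8) and ended near (12.9, 4.8).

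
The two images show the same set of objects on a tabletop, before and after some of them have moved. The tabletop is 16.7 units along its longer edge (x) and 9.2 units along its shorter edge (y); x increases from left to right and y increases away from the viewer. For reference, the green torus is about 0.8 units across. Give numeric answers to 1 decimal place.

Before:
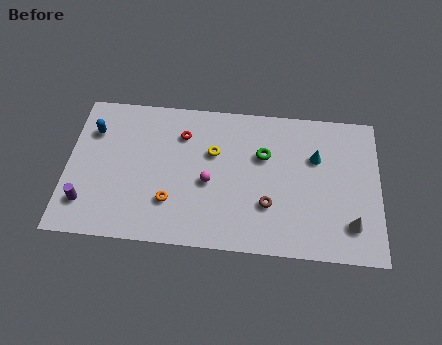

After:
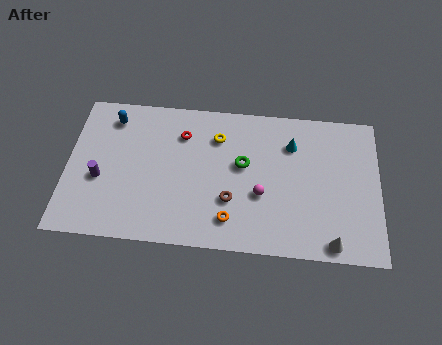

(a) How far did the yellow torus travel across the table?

1.0

The yellow torus moved from about (7.8, 5.9) to (8.0, 6.9), a distance of √(0.2² + 1.0²) ≈ 1.0.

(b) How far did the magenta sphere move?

2.8

The magenta sphere moved from about (7.6, 4.0) to (10.4, 3.5), a distance of √(2.8² + 0.5²) ≈ 2.8.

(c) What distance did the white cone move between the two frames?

1.6

From (15.2, 2.1) to (14.2, 0.9), the white cone covered √(1.0² + 1.2²) ≈ 1.6 units.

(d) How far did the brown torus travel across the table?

2.0

The brown torus was near (10.8, 2.9) before and (8.8, 3.0) after, so it travelled √(2.0² + 0.1²) ≈ 2.0 units.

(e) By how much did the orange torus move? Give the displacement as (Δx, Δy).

(3.2, -0.8)

The orange torus started near (5.6, 2.6) and ended near (8.8, 1.8).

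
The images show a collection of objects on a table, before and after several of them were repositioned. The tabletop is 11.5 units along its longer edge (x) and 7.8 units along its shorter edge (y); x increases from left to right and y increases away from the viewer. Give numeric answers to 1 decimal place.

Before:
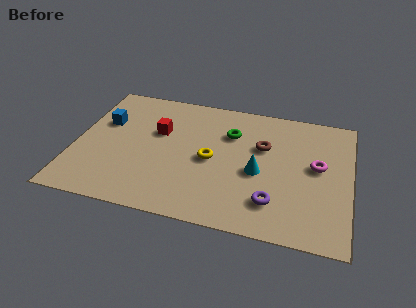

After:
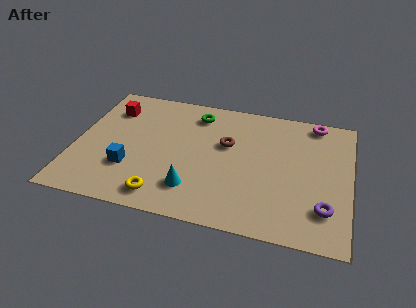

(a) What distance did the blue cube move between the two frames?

2.9

The blue cube was near (1.1, 5.0) before and (2.4, 2.4) after, so it travelled √(1.3² + 2.6²) ≈ 2.9 units.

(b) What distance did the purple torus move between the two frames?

2.1

The purple torus was near (8.4, 1.8) before and (10.5, 1.9) after, so it travelled √(2.1² + 0.1²) ≈ 2.1 units.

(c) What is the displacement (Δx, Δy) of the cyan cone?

(-2.6, -1.6)

The cyan cone started near (7.7, 3.4) and ended near (5.1, 1.8).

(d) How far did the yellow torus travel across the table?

3.2

From (5.7, 3.7) to (3.9, 1.1), the yellow torus covered √(1.8² + 2.6²) ≈ 3.2 units.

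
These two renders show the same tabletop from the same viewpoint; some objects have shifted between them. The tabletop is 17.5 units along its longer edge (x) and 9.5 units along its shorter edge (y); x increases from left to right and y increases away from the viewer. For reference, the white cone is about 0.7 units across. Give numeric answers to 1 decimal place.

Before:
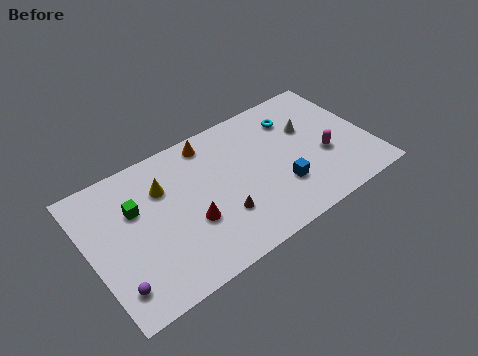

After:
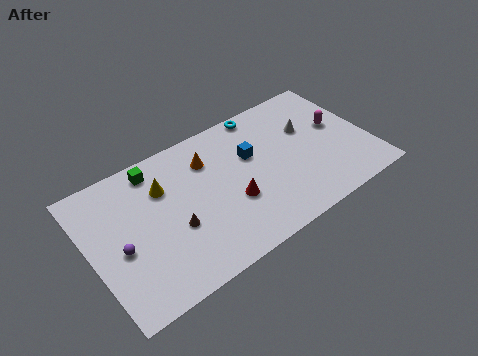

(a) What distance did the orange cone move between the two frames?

1.2

The orange cone was near (8.0, 8.3) before and (7.7, 7.1) after, so it travelled √(0.3² + 1.2²) ≈ 1.2 units.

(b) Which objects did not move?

the yellow cone and the white cone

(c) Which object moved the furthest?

the blue cube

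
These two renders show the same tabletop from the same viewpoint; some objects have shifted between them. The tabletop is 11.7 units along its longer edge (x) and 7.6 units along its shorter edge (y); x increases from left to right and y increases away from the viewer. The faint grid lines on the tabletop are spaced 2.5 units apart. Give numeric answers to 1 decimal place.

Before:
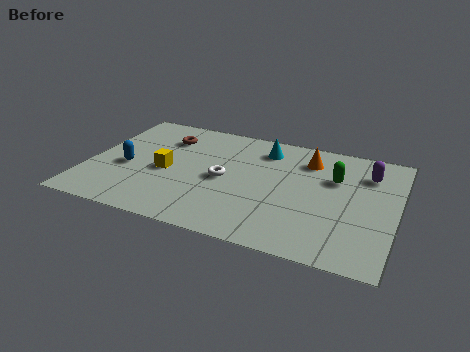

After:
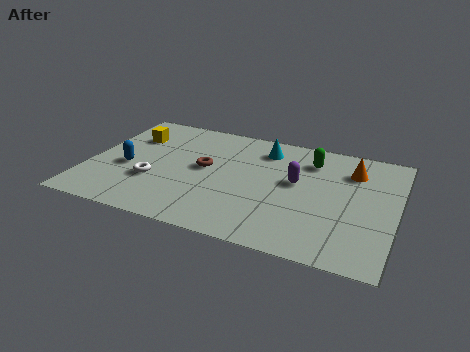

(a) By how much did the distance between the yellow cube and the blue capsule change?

+0.7

The distance was about 1.5 in the first image and 2.2 in the second, so they moved 0.7 units further apart.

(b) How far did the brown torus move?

2.3

The brown torus moved from about (2.7, 5.7) to (4.4, 4.1), a distance of √(1.7² + 1.6²) ≈ 2.3.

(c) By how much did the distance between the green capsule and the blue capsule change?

-0.7

Before: roughly 8.0 units apart; after: 7.3. That's 0.7 units closer together.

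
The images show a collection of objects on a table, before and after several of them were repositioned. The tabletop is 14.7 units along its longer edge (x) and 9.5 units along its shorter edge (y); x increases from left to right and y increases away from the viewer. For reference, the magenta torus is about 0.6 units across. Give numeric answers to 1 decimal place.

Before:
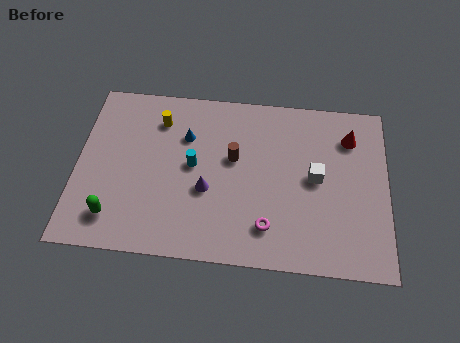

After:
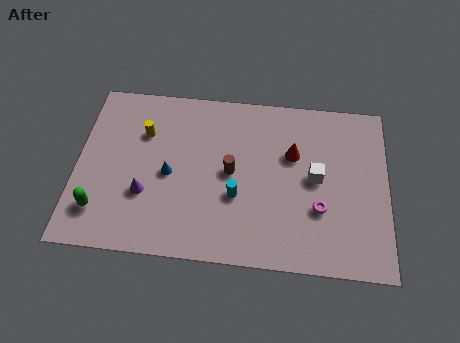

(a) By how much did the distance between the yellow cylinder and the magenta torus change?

+1.5

They were about 7.6 units apart before and 9.1 after — 1.5 units further apart.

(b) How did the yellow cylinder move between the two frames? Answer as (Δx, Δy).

(-0.7, -0.8)

The yellow cylinder was at about (3.8, 7.4) and moved to about (3.1, 6.6).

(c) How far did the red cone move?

3.0

The red cone was near (12.9, 7.3) before and (10.2, 6.1) after, so it travelled √(2.7² + 1.2²) ≈ 3.0 units.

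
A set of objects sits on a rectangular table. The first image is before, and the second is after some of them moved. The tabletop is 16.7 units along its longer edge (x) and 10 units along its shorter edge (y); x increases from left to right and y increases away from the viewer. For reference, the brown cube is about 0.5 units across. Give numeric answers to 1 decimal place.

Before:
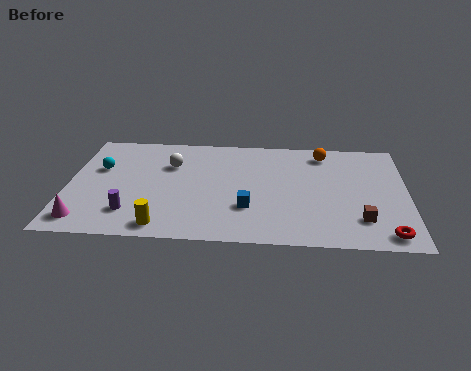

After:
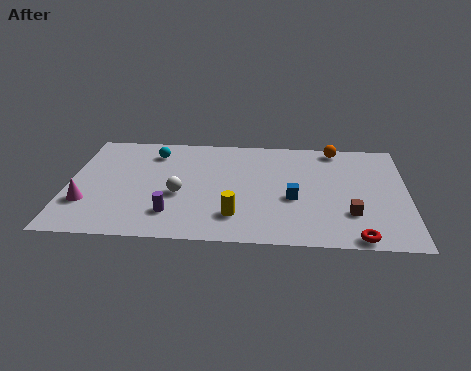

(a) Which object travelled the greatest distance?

the yellow cylinder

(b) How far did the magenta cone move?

1.5

The magenta cone was near (1.0, 1.5) before and (1.0, 3.0) after, so it travelled √(0.0² + 1.5²) ≈ 1.5 units.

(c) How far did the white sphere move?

2.8

The white sphere was near (5.0, 6.9) before and (5.5, 4.1) after, so it travelled √(0.5² + 2.8²) ≈ 2.8 units.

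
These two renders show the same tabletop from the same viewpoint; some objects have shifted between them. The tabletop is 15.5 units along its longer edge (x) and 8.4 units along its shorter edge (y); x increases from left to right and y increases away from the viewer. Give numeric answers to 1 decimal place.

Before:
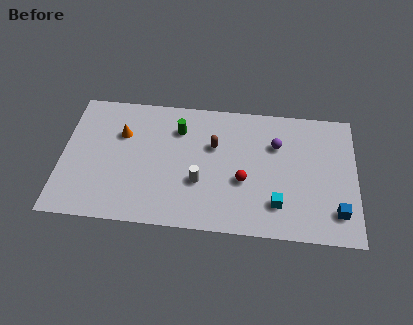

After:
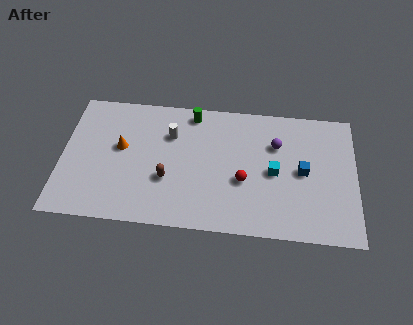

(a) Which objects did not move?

the purple sphere and the red sphere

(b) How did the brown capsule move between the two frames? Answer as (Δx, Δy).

(-2.4, -2.4)

The brown capsule started near (8.0, 5.4) and ended near (5.6, 3.0).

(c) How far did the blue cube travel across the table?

3.0

The blue cube was near (14.5, 1.8) before and (12.7, 4.2) after, so it travelled √(1.8² + 2.4²) ≈ 3.0 units.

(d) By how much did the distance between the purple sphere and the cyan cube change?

-2.0

They were about 3.8 units apart before and 1.8 after — 2.0 units closer together.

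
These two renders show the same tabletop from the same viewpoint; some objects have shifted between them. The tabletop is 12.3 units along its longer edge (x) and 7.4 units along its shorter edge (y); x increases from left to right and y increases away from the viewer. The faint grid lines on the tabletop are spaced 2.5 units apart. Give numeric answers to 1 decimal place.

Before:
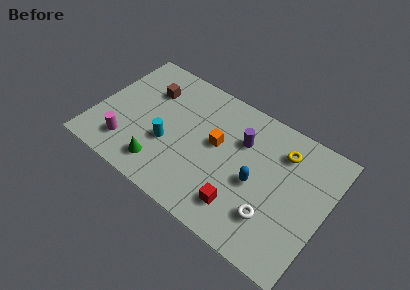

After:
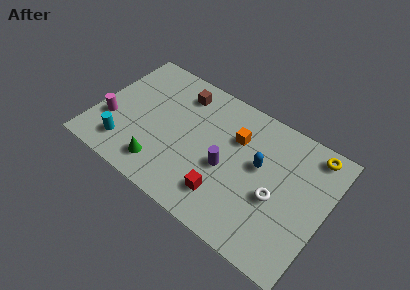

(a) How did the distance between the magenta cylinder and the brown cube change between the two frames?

+1.0

The distance was about 3.7 in the first image and 4.7 in the second, so they moved 1.0 units further apart.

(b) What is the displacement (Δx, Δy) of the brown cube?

(1.6, 0.7)

The brown cube started near (2.5, 5.3) and ended near (4.1, 6.0).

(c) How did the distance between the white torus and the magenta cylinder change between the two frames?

+1.1

The distance was about 7.8 in the first image and 8.9 in the second, so they moved 1.1 units further apart.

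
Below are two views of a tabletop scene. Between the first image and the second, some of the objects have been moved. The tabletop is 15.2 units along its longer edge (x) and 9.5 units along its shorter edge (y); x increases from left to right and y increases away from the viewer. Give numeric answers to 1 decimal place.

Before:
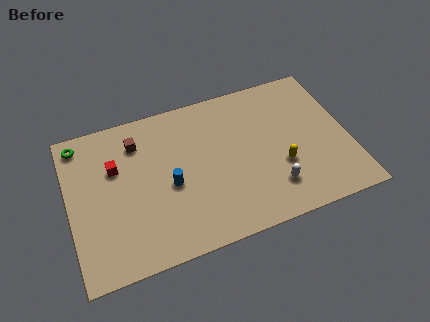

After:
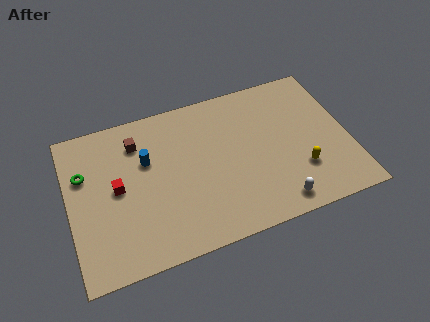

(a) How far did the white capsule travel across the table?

1.0

The white capsule was near (10.8, 2.2) before and (10.9, 1.2) after, so it travelled √(0.1² + 1.0²) ≈ 1.0 units.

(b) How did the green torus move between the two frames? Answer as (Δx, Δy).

(0.1, -2.0)

The green torus started near (0.8, 8.3) and ended near (0.9, 6.3).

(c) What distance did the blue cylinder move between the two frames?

2.2

The blue cylinder was near (5.4, 4.2) before and (4.3, 6.1) after, so it travelled √(1.1² + 1.9²) ≈ 2.2 units.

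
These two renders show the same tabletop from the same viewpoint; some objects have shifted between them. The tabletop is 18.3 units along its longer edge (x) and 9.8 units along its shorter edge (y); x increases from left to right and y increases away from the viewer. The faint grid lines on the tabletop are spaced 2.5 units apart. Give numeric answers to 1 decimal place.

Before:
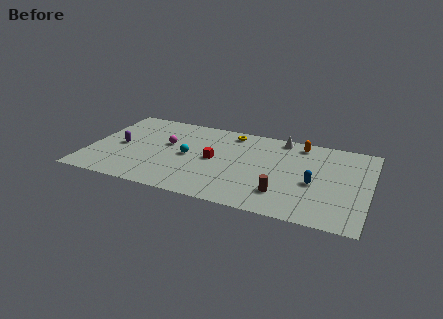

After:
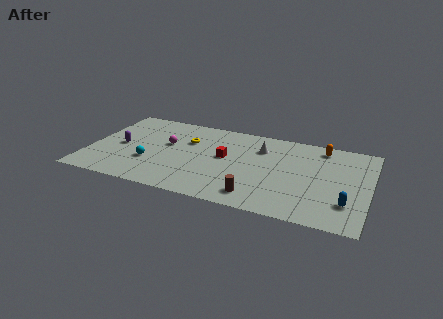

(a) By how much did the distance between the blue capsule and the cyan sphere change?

+4.6

Before: roughly 8.3 units apart; after: 12.9. That's 4.6 units further apart.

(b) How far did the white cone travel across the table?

2.0

The white cone moved from about (12.3, 8.8) to (11.1, 7.2), a distance of √(1.2² + 1.6²) ≈ 2.0.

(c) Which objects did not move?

the magenta sphere and the purple capsule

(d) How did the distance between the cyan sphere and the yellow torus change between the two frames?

-0.5

The distance was about 4.5 in the first image and 4.0 in the second, so they moved 0.5 units closer together.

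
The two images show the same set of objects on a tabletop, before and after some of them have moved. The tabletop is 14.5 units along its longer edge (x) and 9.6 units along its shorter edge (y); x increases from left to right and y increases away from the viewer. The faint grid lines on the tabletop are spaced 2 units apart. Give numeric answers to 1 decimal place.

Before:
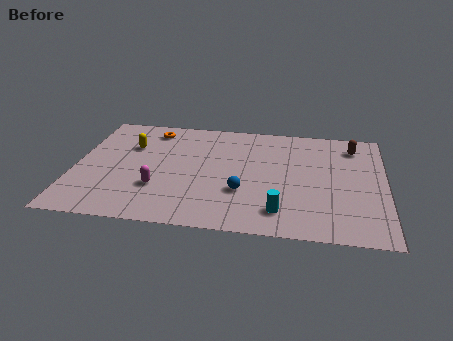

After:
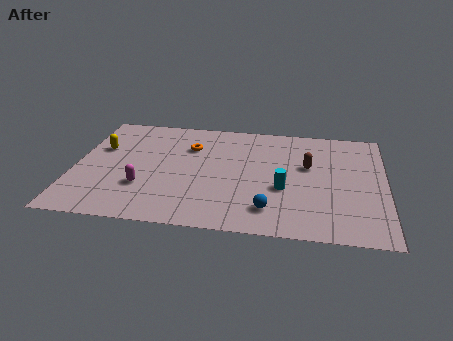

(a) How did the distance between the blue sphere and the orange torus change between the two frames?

-0.4

The distance was about 6.7 in the first image and 6.3 in the second, so they moved 0.4 units closer together.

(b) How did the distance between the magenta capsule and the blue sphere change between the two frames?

+2.1

Before: roughly 3.9 units apart; after: 6.0. That's 2.1 units further apart.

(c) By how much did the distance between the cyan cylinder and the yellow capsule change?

+0.4

The distance was about 8.6 in the first image and 9.0 in the second, so they moved 0.4 units further apart.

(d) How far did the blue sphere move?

1.8

The blue sphere moved from about (7.9, 3.2) to (9.2, 1.9), a distance of √(1.3² + 1.3²) ≈ 1.8.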